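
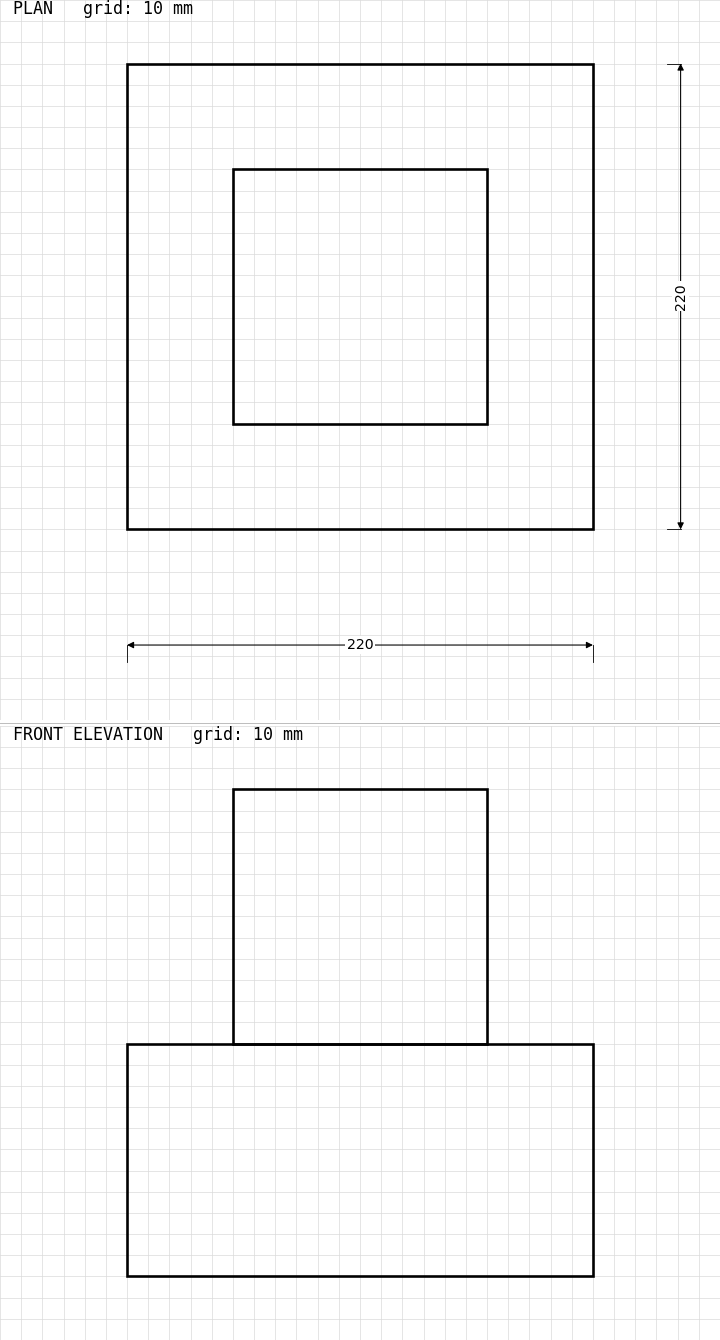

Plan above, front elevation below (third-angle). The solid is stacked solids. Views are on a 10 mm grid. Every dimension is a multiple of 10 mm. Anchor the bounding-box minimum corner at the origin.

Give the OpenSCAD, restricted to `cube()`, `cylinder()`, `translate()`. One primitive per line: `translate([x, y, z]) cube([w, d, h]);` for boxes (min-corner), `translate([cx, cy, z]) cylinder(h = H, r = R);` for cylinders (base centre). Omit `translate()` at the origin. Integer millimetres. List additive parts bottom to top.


cube([220, 220, 110]);
translate([50, 50, 110]) cube([120, 120, 120]);


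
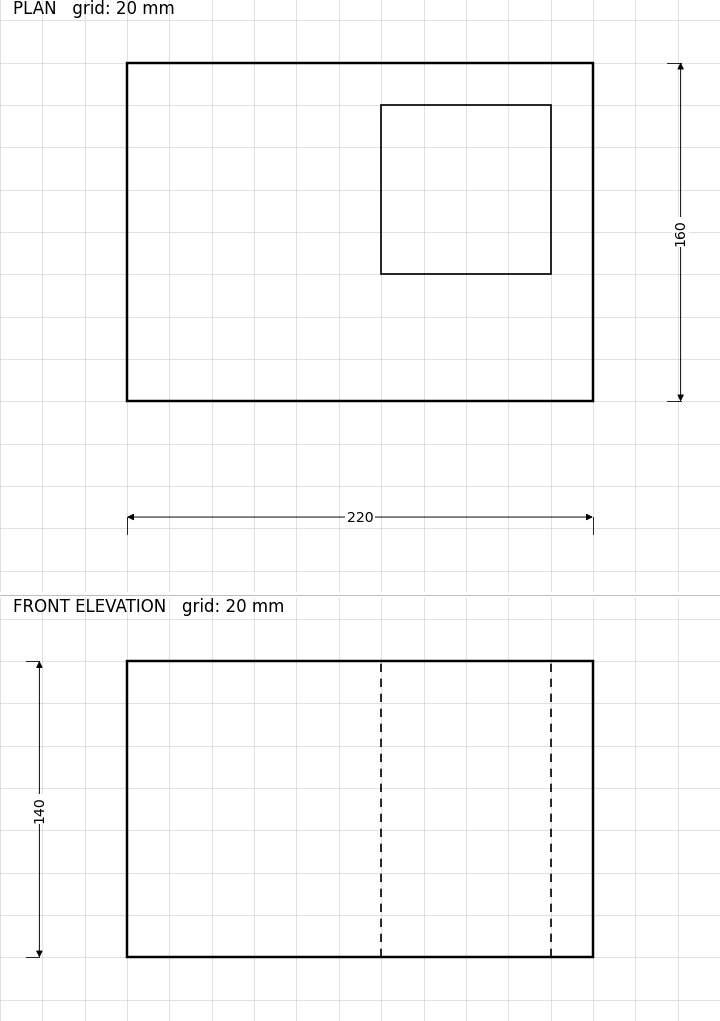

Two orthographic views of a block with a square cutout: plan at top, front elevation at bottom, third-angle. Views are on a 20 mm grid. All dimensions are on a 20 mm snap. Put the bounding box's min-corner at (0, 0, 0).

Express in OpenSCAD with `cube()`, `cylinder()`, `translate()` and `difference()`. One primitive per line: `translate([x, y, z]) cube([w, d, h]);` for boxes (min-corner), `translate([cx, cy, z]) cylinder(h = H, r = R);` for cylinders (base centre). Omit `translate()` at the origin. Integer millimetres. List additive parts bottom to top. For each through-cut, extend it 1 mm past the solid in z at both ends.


difference() {
  cube([220, 160, 140]);
  translate([120, 60, -1]) cube([80, 80, 142]);
}


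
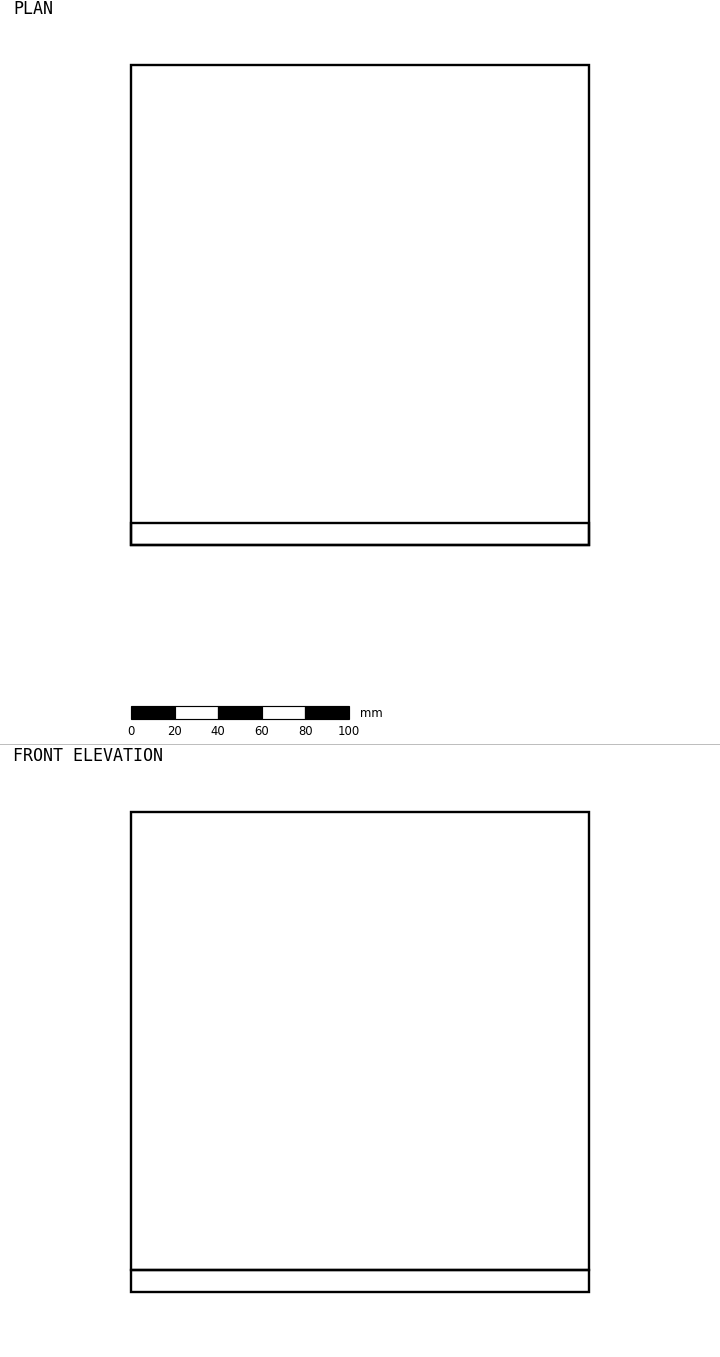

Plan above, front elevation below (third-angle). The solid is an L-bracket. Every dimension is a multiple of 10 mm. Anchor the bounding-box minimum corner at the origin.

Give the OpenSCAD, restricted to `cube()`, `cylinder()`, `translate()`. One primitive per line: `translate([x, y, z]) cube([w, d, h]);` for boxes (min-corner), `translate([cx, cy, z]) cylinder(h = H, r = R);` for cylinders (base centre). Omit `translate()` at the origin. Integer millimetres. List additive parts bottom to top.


cube([210, 220, 10]);
translate([0, 0, 10]) cube([210, 10, 210]);


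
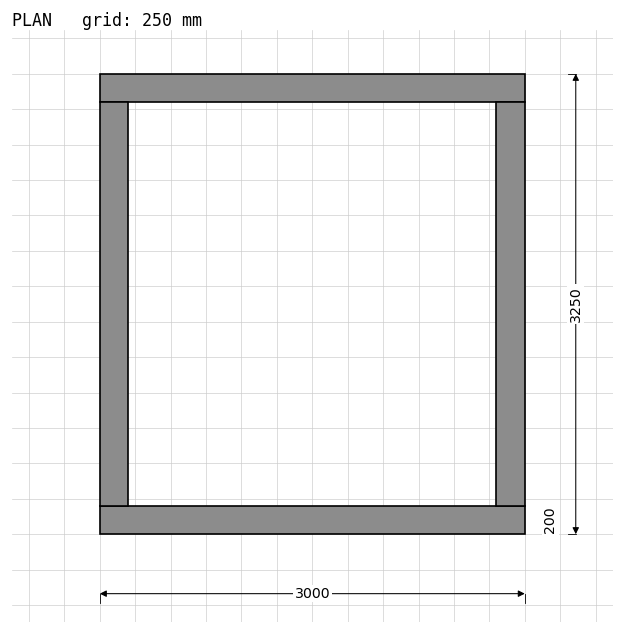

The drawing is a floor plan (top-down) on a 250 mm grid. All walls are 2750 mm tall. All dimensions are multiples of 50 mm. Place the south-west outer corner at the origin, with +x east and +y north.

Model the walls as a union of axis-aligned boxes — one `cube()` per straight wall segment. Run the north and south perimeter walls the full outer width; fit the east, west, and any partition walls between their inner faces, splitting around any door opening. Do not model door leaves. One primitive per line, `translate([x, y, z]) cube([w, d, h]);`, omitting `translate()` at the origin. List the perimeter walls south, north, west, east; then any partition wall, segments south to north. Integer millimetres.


cube([3000, 200, 2750]);
translate([0, 3050, 0]) cube([3000, 200, 2750]);
translate([0, 200, 0]) cube([200, 2850, 2750]);
translate([2800, 200, 0]) cube([200, 2850, 2750]);


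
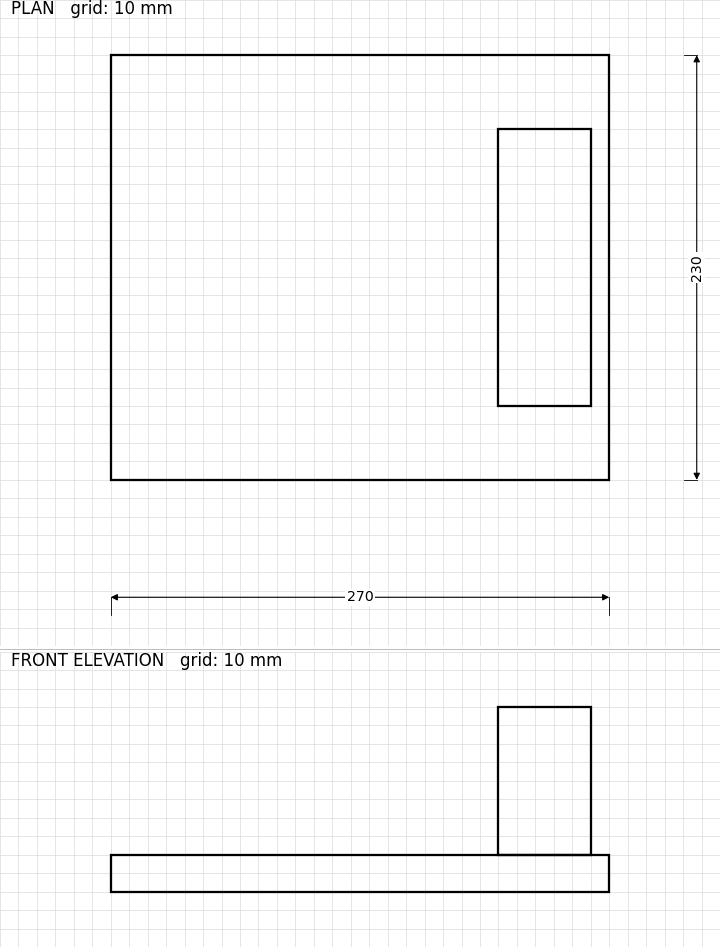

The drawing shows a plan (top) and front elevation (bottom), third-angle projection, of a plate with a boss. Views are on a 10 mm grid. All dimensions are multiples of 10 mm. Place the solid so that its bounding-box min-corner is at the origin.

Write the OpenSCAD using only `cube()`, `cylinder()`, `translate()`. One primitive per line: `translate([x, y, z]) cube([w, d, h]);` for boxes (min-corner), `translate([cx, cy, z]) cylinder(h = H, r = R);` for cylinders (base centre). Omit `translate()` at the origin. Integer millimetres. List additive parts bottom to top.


cube([270, 230, 20]);
translate([210, 40, 20]) cube([50, 150, 80]);


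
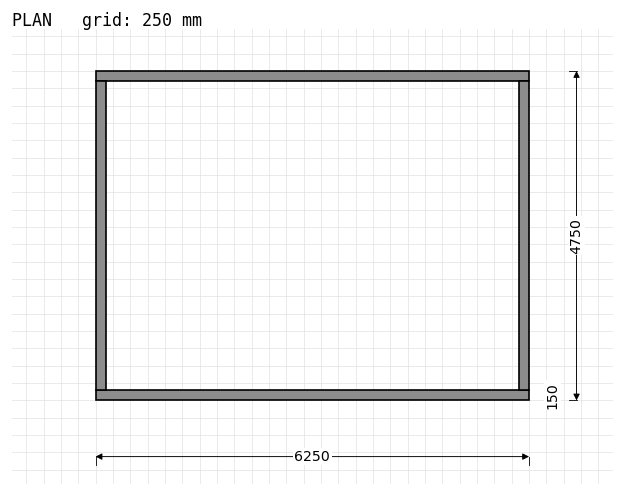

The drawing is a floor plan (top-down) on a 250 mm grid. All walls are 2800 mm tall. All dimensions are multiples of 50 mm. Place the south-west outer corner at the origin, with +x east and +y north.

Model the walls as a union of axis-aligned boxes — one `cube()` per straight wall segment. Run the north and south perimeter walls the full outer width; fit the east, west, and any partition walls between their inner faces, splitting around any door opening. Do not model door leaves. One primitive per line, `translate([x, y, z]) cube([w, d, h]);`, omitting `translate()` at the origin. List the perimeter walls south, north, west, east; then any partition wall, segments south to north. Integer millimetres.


cube([6250, 150, 2800]);
translate([0, 4600, 0]) cube([6250, 150, 2800]);
translate([0, 150, 0]) cube([150, 4450, 2800]);
translate([6100, 150, 0]) cube([150, 4450, 2800]);


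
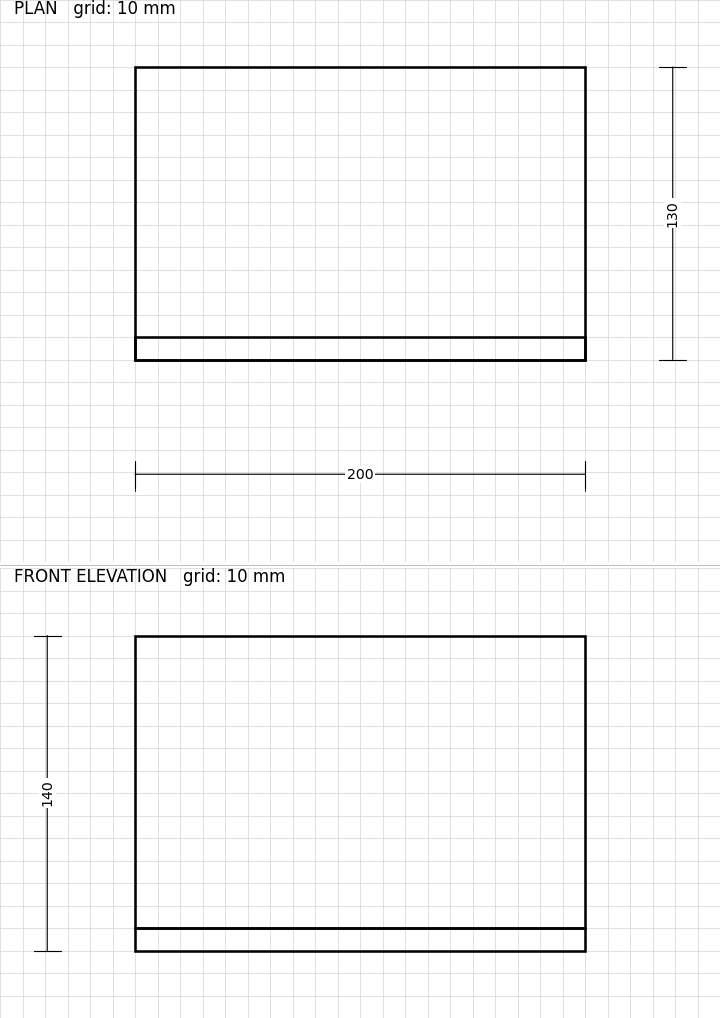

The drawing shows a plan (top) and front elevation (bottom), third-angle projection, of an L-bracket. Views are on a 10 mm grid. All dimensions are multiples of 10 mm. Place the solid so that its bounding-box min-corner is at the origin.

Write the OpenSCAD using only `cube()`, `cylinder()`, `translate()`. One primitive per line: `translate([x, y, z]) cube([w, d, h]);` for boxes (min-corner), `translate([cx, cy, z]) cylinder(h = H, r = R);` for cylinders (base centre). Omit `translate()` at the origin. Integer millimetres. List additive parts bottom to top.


cube([200, 130, 10]);
translate([0, 0, 10]) cube([200, 10, 130]);


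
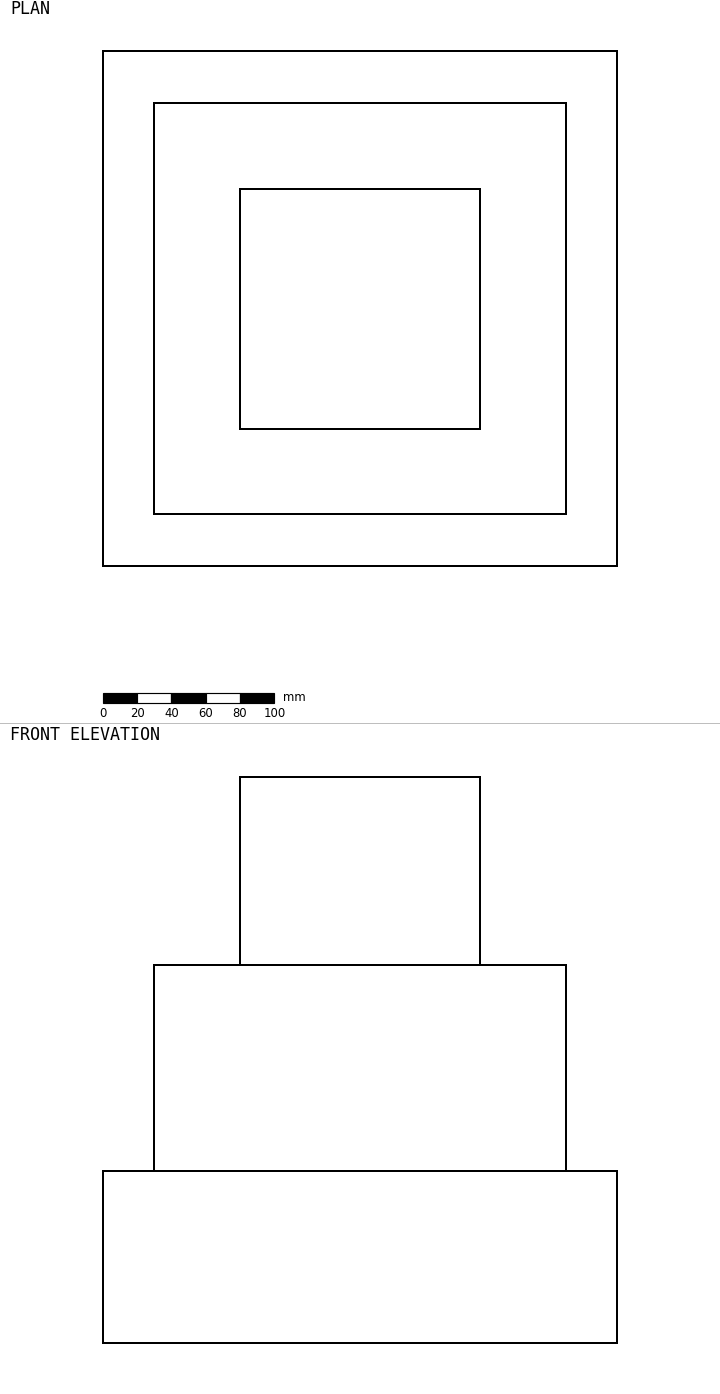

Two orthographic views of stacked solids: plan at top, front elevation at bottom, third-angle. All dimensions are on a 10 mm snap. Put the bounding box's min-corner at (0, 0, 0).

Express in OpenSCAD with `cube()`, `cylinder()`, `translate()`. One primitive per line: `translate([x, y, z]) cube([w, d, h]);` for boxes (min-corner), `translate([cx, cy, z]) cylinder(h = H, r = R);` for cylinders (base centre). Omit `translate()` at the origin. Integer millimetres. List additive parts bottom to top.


cube([300, 300, 100]);
translate([30, 30, 100]) cube([240, 240, 120]);
translate([80, 80, 220]) cube([140, 140, 110]);


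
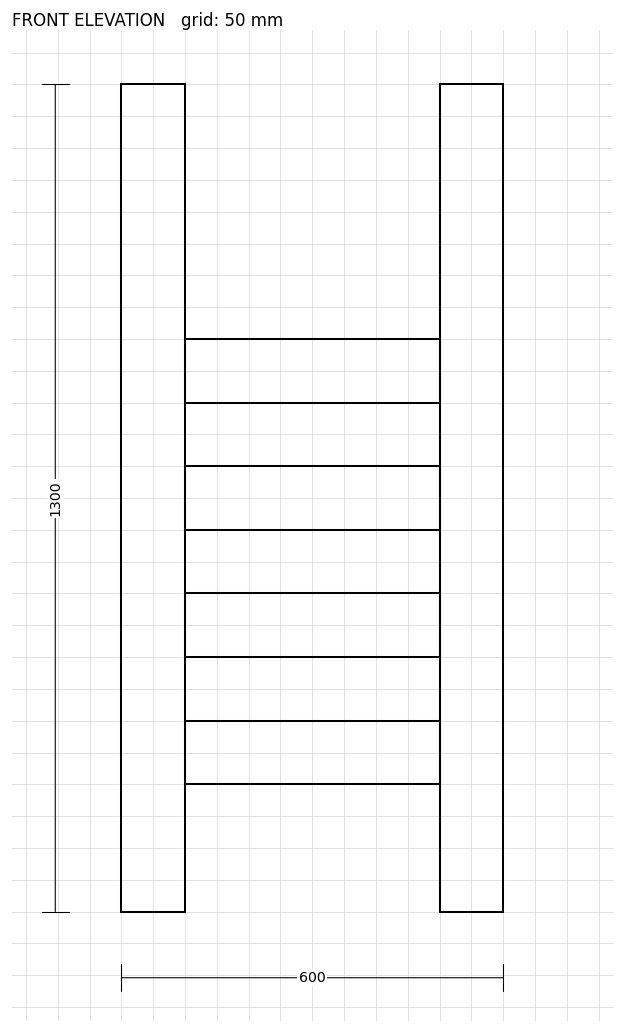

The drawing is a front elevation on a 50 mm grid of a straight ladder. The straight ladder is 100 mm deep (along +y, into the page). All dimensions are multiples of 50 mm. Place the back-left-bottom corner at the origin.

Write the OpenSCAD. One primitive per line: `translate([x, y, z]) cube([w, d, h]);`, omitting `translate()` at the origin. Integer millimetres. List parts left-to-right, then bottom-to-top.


cube([100, 100, 1300]);
translate([100, 0, 200]) cube([400, 100, 100]);
translate([100, 0, 400]) cube([400, 100, 100]);
translate([100, 0, 600]) cube([400, 100, 100]);
translate([100, 0, 800]) cube([400, 100, 100]);
translate([500, 0, 0]) cube([100, 100, 1300]);


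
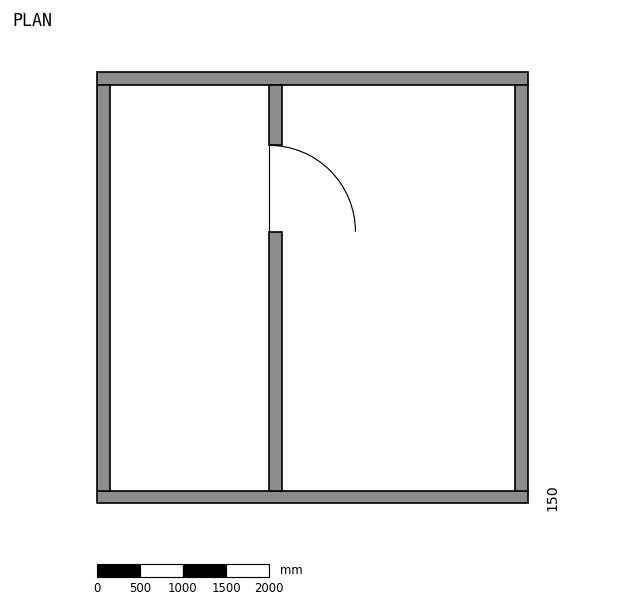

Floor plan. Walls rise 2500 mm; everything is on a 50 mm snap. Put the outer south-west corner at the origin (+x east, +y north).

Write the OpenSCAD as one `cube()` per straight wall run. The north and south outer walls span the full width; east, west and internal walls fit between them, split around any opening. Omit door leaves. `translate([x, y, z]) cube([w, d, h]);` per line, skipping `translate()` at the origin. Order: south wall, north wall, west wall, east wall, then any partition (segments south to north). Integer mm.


cube([5000, 150, 2500]);
translate([0, 4850, 0]) cube([5000, 150, 2500]);
translate([0, 150, 0]) cube([150, 4700, 2500]);
translate([4850, 150, 0]) cube([150, 4700, 2500]);
translate([2000, 150, 0]) cube([150, 3000, 2500]);
translate([2000, 4150, 0]) cube([150, 700, 2500]);


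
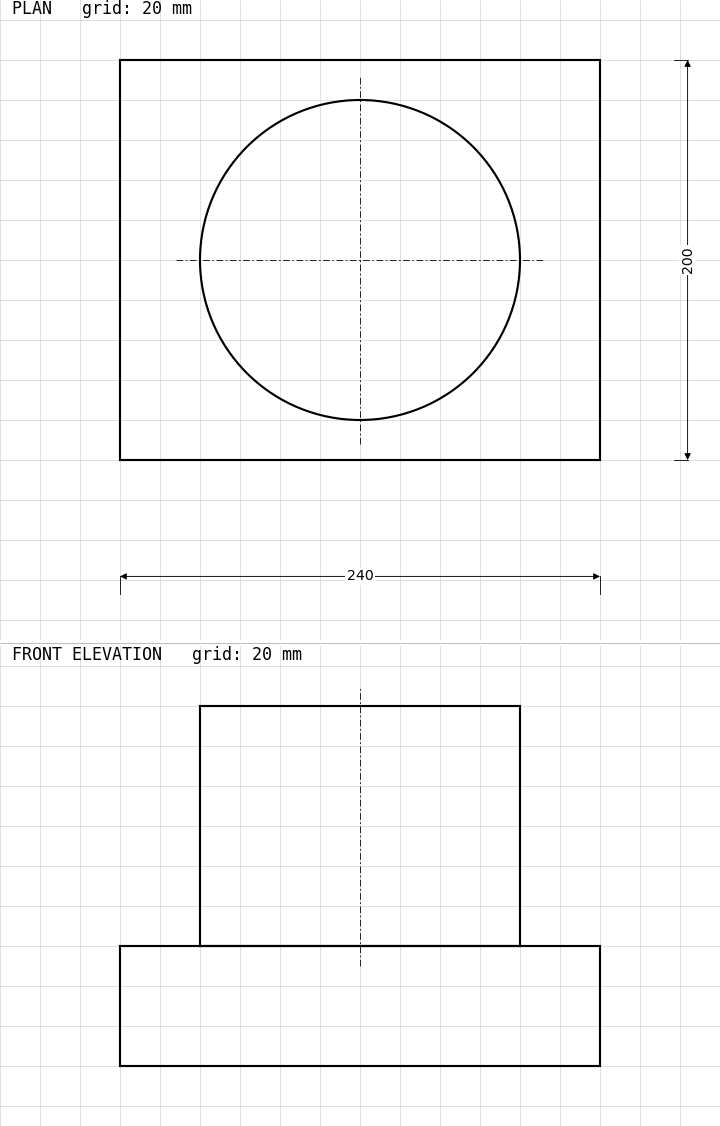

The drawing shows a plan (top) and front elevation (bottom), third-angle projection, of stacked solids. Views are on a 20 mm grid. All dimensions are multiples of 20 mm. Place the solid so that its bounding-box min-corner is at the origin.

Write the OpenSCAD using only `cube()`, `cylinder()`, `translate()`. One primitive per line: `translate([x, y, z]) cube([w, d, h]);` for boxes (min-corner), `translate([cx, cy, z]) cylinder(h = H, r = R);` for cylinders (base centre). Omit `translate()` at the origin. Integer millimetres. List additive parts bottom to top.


cube([240, 200, 60]);
translate([120, 100, 60]) cylinder(h = 120, r = 80);


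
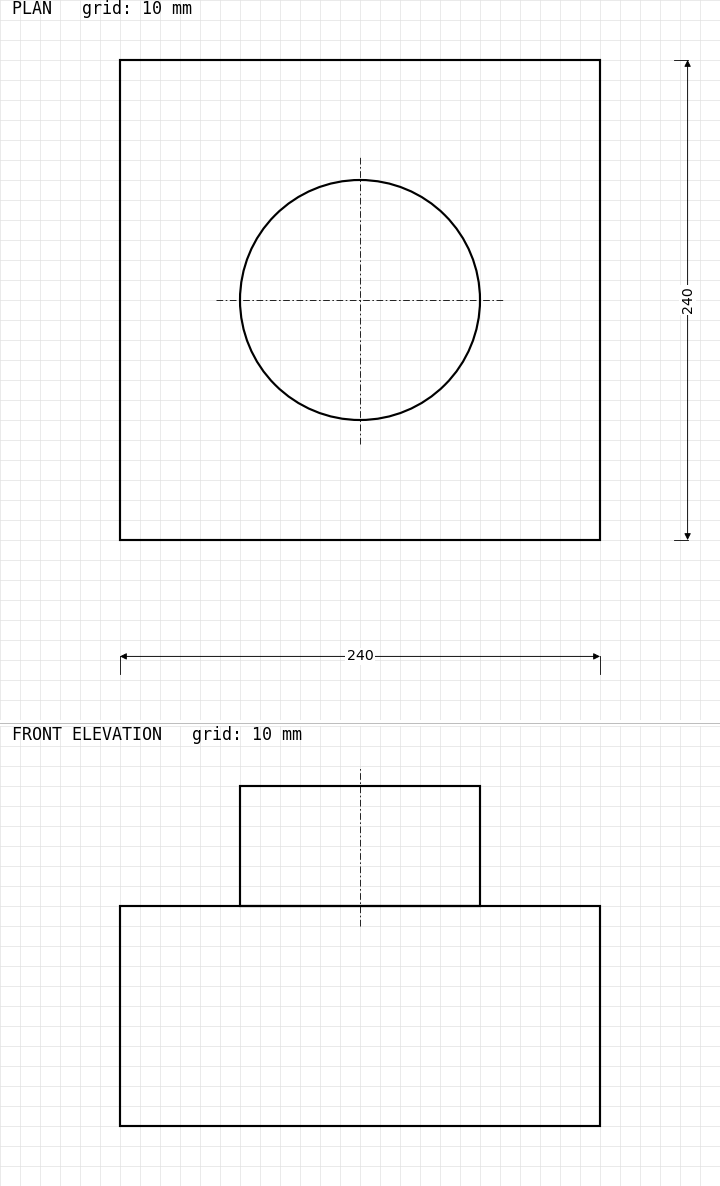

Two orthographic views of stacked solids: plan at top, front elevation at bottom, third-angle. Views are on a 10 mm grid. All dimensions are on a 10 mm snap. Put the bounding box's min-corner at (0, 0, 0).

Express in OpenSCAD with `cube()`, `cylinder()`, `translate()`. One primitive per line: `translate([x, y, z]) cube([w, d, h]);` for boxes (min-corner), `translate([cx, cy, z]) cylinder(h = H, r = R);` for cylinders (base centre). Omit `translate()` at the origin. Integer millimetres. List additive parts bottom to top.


cube([240, 240, 110]);
translate([120, 120, 110]) cylinder(h = 60, r = 60);


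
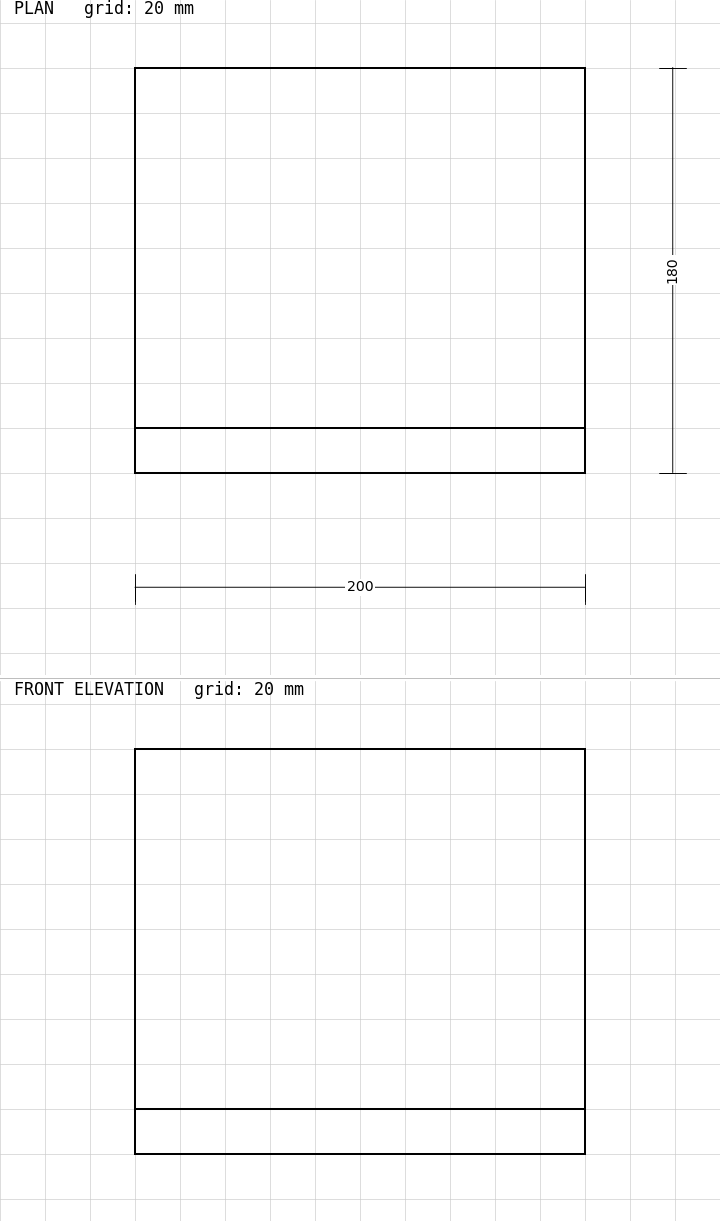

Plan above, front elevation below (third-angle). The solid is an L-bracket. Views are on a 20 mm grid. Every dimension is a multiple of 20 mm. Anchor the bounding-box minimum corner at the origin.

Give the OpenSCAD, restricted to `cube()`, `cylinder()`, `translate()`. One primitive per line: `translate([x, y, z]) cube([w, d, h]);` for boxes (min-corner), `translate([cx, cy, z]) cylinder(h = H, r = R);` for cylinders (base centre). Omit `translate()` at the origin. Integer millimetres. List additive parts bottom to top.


cube([200, 180, 20]);
translate([0, 0, 20]) cube([200, 20, 160]);


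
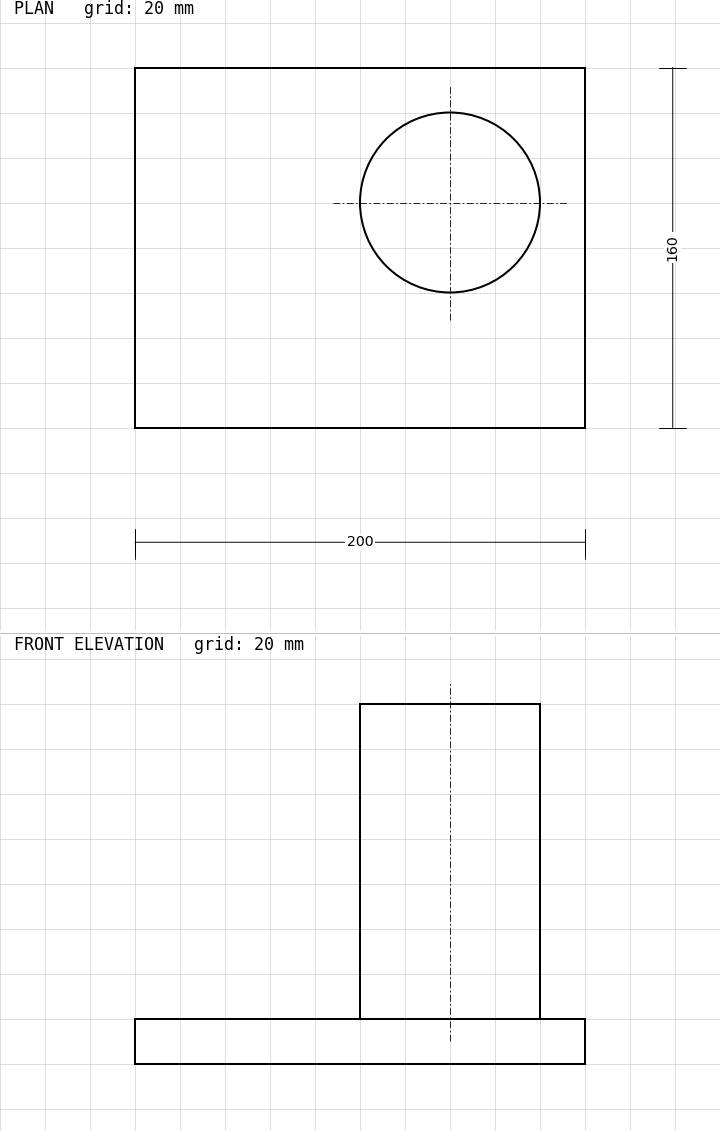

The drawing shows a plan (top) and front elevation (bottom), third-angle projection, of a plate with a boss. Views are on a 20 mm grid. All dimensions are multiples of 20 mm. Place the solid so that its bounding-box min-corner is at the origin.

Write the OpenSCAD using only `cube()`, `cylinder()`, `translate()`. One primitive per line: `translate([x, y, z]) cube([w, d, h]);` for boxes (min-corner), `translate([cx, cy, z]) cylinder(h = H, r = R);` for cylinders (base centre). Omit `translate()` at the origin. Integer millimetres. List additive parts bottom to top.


cube([200, 160, 20]);
translate([140, 100, 20]) cylinder(h = 140, r = 40);


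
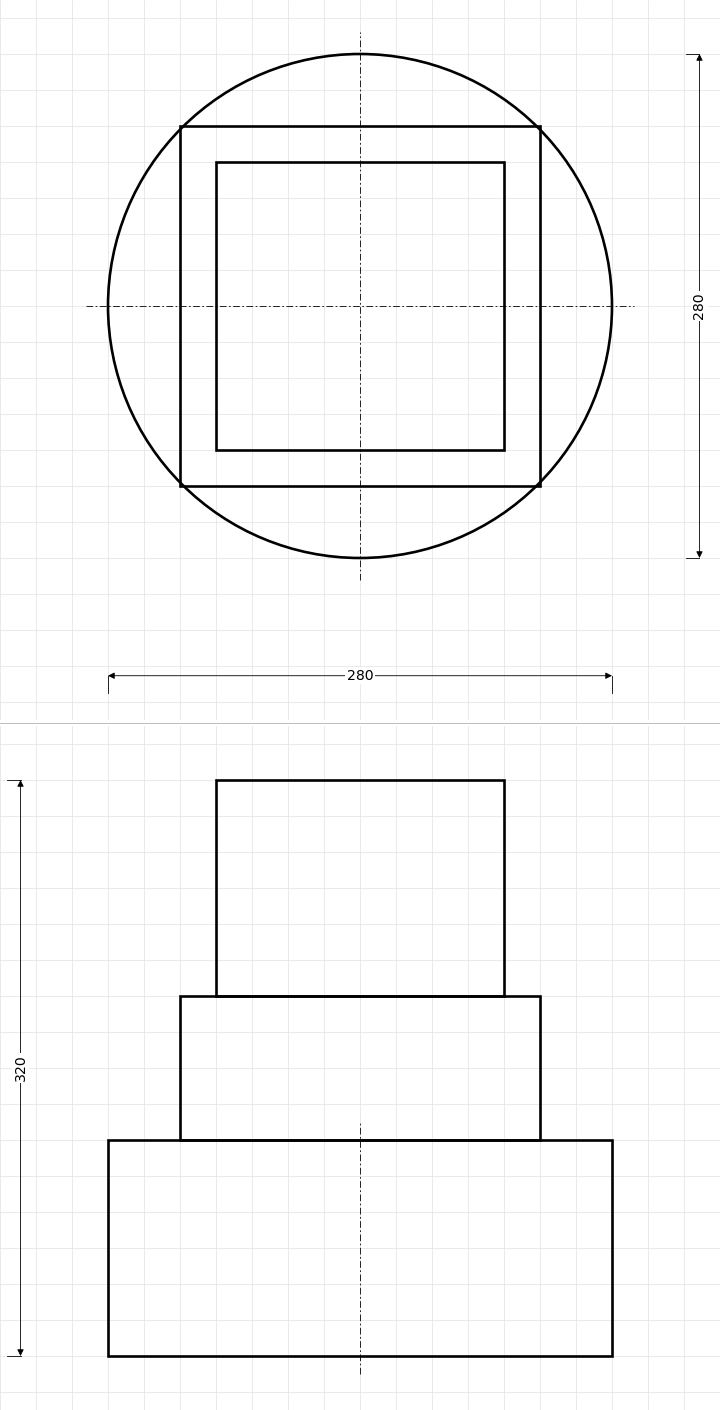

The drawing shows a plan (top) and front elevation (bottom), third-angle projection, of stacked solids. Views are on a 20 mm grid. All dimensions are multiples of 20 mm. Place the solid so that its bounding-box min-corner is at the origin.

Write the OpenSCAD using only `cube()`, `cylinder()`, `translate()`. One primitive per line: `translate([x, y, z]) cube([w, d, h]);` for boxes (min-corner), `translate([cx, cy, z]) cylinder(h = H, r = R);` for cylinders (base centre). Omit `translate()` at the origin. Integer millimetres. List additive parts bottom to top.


translate([140, 140, 0]) cylinder(h = 120, r = 140);
translate([40, 40, 120]) cube([200, 200, 80]);
translate([60, 60, 200]) cube([160, 160, 120]);


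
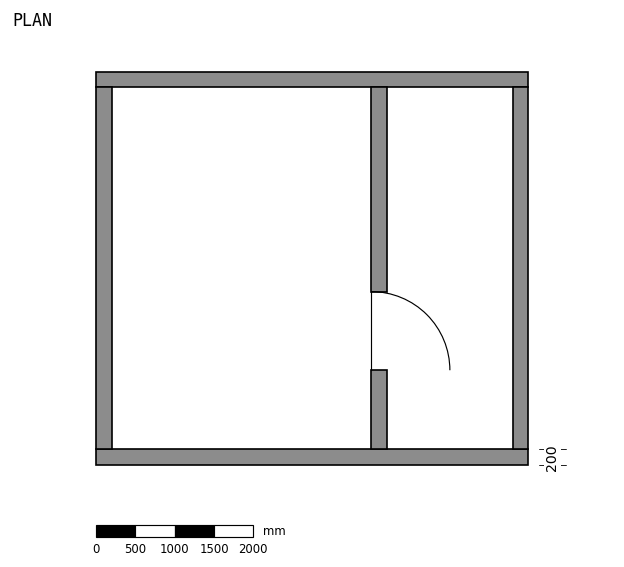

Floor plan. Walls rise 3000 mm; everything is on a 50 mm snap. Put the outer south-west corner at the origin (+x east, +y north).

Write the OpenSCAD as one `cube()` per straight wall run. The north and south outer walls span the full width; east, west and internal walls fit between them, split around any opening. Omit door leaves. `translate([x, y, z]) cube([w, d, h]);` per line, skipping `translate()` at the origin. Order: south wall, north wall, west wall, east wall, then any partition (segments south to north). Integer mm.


cube([5500, 200, 3000]);
translate([0, 4800, 0]) cube([5500, 200, 3000]);
translate([0, 200, 0]) cube([200, 4600, 3000]);
translate([5300, 200, 0]) cube([200, 4600, 3000]);
translate([3500, 200, 0]) cube([200, 1000, 3000]);
translate([3500, 2200, 0]) cube([200, 2600, 3000]);


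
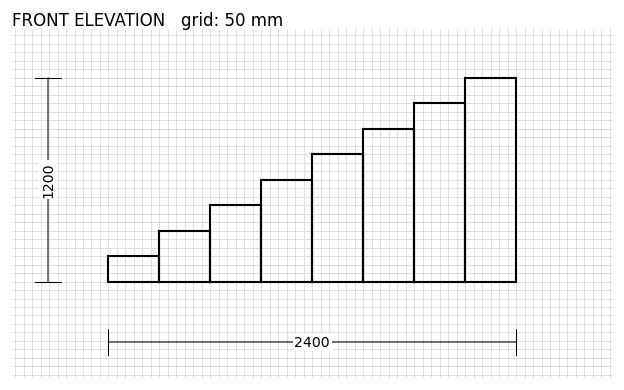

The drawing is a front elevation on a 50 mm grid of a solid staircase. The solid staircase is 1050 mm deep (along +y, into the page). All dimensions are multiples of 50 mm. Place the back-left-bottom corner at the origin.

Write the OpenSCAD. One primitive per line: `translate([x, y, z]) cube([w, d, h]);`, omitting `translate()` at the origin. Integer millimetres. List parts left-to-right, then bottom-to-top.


cube([300, 1050, 150]);
translate([300, 0, 0]) cube([300, 1050, 300]);
translate([600, 0, 0]) cube([300, 1050, 450]);
translate([900, 0, 0]) cube([300, 1050, 600]);
translate([1200, 0, 0]) cube([300, 1050, 750]);
translate([1500, 0, 0]) cube([300, 1050, 900]);
translate([1800, 0, 0]) cube([300, 1050, 1050]);
translate([2100, 0, 0]) cube([300, 1050, 1200]);


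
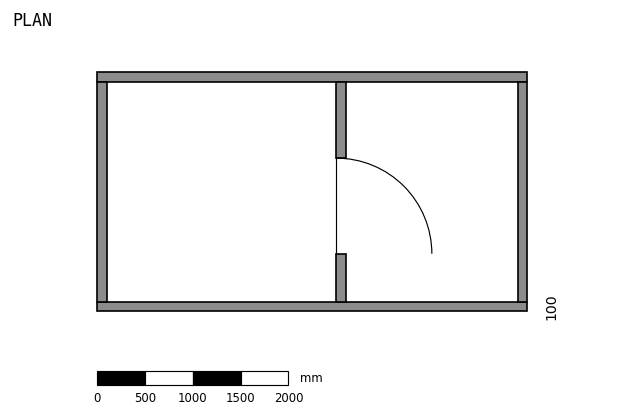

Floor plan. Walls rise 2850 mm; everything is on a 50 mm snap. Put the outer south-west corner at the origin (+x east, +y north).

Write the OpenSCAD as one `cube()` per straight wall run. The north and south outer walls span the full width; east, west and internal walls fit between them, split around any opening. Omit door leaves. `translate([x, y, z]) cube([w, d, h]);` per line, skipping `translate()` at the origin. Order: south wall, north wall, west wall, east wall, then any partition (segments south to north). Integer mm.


cube([4500, 100, 2850]);
translate([0, 2400, 0]) cube([4500, 100, 2850]);
translate([0, 100, 0]) cube([100, 2300, 2850]);
translate([4400, 100, 0]) cube([100, 2300, 2850]);
translate([2500, 100, 0]) cube([100, 500, 2850]);
translate([2500, 1600, 0]) cube([100, 800, 2850]);


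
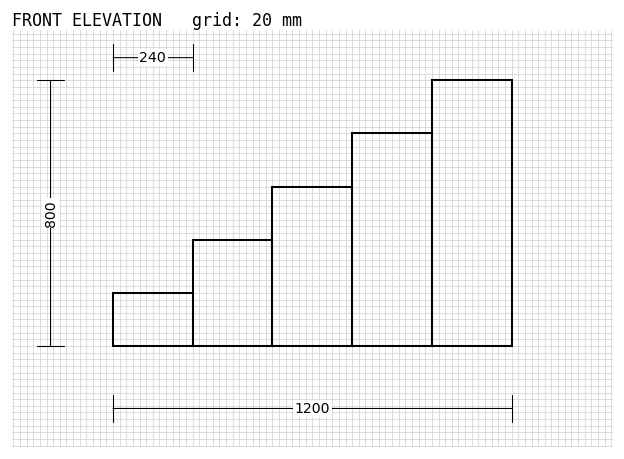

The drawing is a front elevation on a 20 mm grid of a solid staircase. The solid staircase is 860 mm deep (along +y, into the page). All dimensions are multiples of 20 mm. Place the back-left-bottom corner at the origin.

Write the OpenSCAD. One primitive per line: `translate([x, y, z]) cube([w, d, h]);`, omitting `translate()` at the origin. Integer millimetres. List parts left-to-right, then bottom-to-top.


cube([240, 860, 160]);
translate([240, 0, 0]) cube([240, 860, 320]);
translate([480, 0, 0]) cube([240, 860, 480]);
translate([720, 0, 0]) cube([240, 860, 640]);
translate([960, 0, 0]) cube([240, 860, 800]);


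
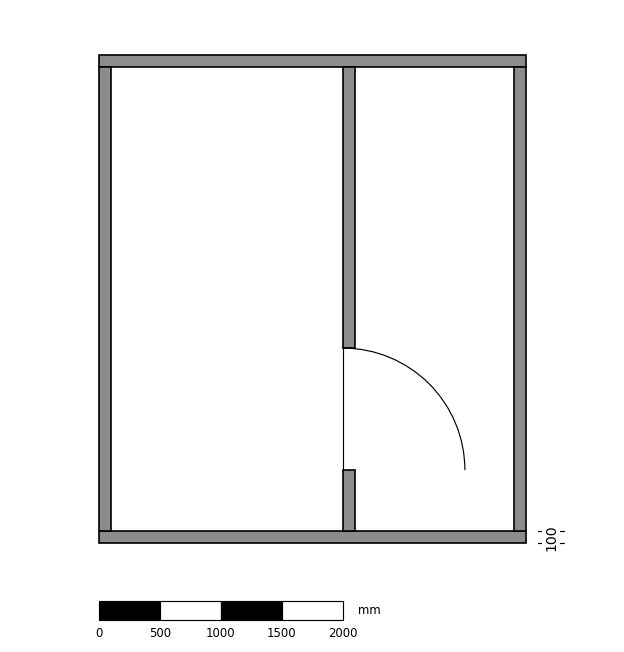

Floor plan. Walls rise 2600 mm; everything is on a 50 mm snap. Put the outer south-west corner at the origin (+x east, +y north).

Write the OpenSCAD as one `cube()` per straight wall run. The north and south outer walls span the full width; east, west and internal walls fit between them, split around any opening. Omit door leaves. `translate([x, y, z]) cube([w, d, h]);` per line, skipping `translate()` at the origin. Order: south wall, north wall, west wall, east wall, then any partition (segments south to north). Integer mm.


cube([3500, 100, 2600]);
translate([0, 3900, 0]) cube([3500, 100, 2600]);
translate([0, 100, 0]) cube([100, 3800, 2600]);
translate([3400, 100, 0]) cube([100, 3800, 2600]);
translate([2000, 100, 0]) cube([100, 500, 2600]);
translate([2000, 1600, 0]) cube([100, 2300, 2600]);


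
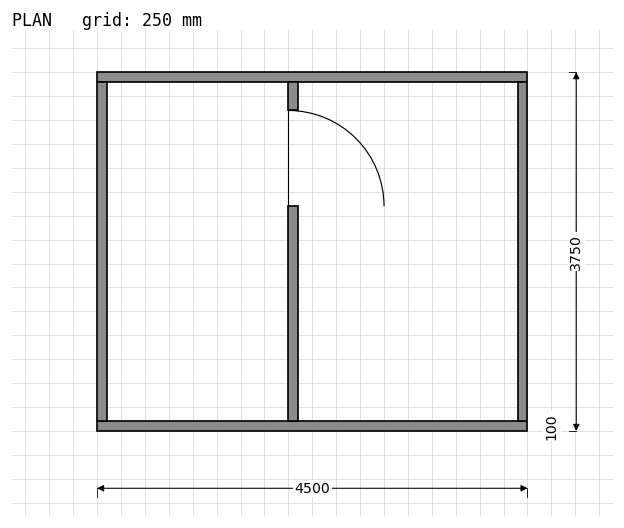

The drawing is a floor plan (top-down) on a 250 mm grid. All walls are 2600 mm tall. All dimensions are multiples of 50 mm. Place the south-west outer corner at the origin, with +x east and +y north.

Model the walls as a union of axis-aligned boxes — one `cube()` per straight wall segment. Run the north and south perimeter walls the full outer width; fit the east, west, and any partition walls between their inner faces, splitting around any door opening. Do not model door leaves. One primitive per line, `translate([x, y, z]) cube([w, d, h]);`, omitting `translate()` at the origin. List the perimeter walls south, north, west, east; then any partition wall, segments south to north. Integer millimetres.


cube([4500, 100, 2600]);
translate([0, 3650, 0]) cube([4500, 100, 2600]);
translate([0, 100, 0]) cube([100, 3550, 2600]);
translate([4400, 100, 0]) cube([100, 3550, 2600]);
translate([2000, 100, 0]) cube([100, 2250, 2600]);
translate([2000, 3350, 0]) cube([100, 300, 2600]);


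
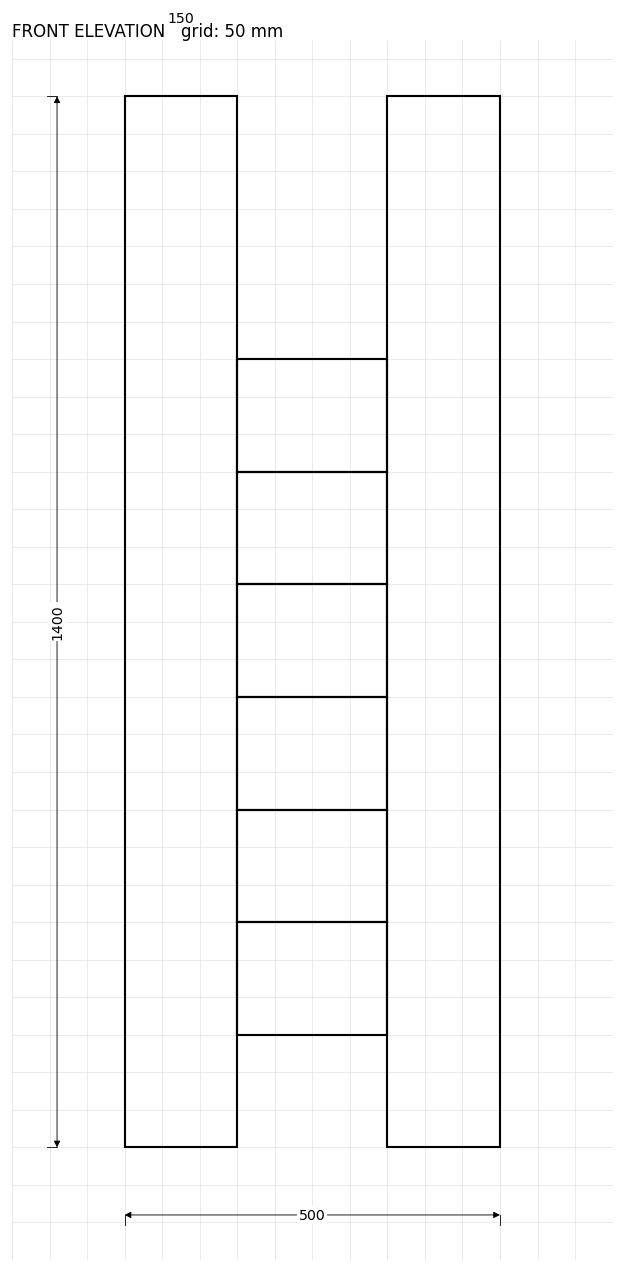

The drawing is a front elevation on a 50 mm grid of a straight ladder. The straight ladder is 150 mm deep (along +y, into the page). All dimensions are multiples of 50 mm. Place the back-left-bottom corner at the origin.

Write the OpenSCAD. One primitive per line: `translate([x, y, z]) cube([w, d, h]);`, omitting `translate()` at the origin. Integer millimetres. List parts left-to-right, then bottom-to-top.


cube([150, 150, 1400]);
translate([150, 0, 150]) cube([200, 150, 150]);
translate([150, 0, 300]) cube([200, 150, 150]);
translate([150, 0, 450]) cube([200, 150, 150]);
translate([150, 0, 600]) cube([200, 150, 150]);
translate([150, 0, 750]) cube([200, 150, 150]);
translate([150, 0, 900]) cube([200, 150, 150]);
translate([350, 0, 0]) cube([150, 150, 1400]);


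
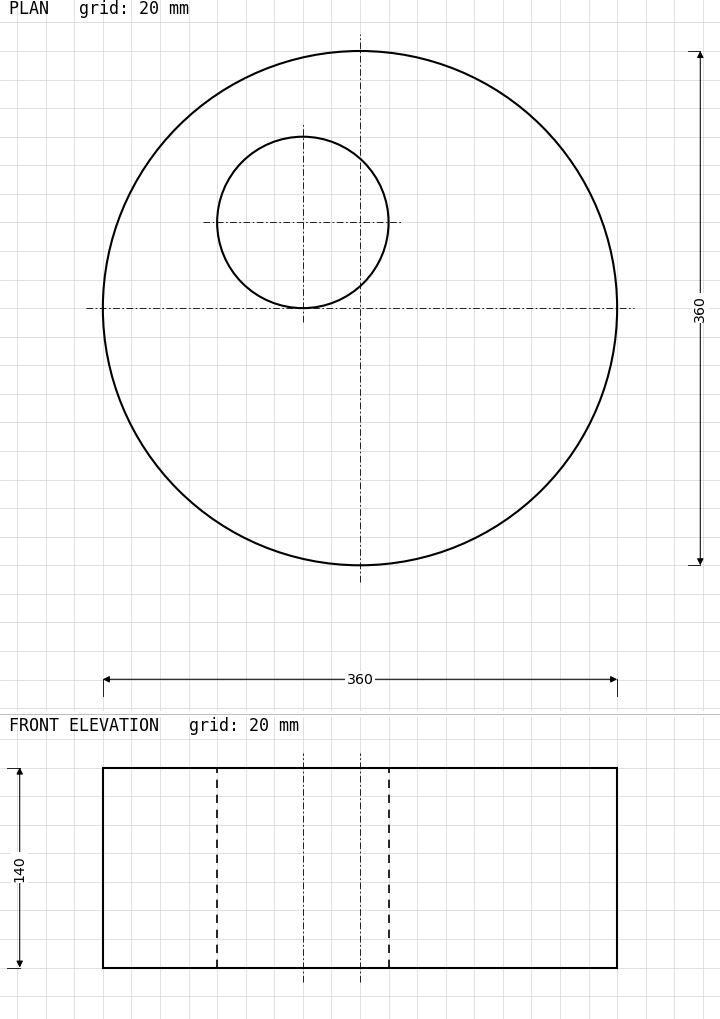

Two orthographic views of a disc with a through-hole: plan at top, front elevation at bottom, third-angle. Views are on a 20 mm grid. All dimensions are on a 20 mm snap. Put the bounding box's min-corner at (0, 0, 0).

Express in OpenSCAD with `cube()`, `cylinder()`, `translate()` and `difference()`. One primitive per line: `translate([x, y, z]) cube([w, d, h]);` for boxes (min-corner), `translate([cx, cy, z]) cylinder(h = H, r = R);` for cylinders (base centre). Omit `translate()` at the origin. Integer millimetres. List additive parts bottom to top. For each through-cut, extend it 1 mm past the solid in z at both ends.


difference() {
  translate([180, 180, 0]) cylinder(h = 140, r = 180);
  translate([140, 240, -1]) cylinder(h = 142, r = 60);
}


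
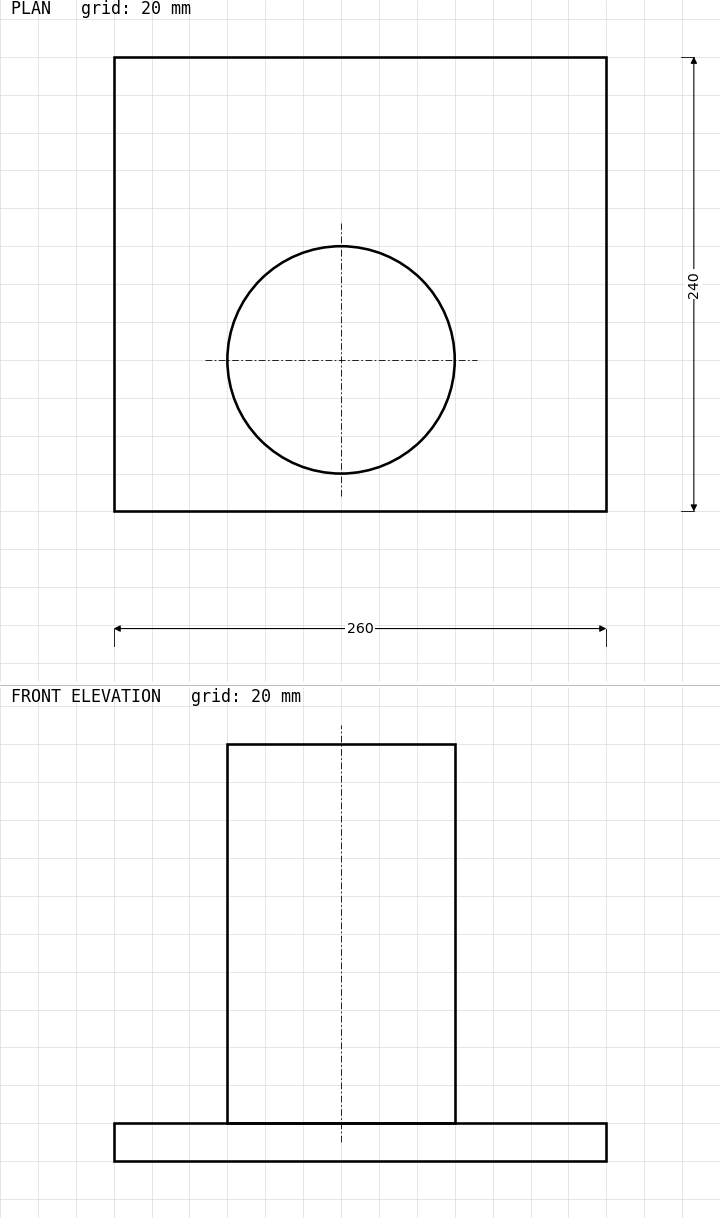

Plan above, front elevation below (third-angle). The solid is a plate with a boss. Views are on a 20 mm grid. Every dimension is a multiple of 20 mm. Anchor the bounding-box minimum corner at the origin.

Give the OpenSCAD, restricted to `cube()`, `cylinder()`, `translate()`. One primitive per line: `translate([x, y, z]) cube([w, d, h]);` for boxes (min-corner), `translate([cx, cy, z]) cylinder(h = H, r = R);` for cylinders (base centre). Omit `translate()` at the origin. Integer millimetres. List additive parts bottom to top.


cube([260, 240, 20]);
translate([120, 80, 20]) cylinder(h = 200, r = 60);


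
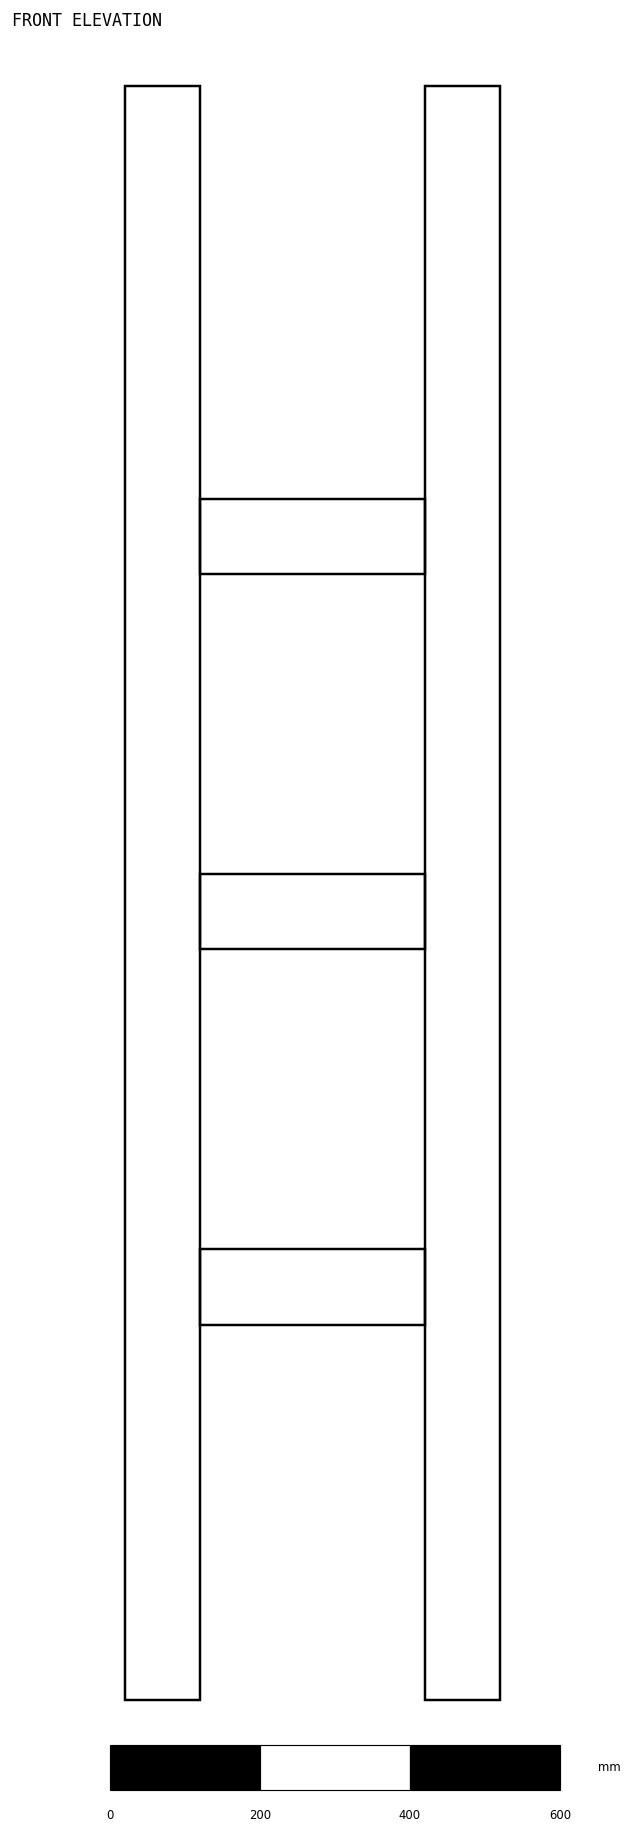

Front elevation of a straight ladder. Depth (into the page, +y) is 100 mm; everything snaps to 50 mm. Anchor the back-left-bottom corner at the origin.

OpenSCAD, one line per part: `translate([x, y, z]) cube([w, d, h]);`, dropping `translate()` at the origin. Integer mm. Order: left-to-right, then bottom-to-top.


cube([100, 100, 2150]);
translate([100, 0, 500]) cube([300, 100, 100]);
translate([100, 0, 1000]) cube([300, 100, 100]);
translate([100, 0, 1500]) cube([300, 100, 100]);
translate([400, 0, 0]) cube([100, 100, 2150]);


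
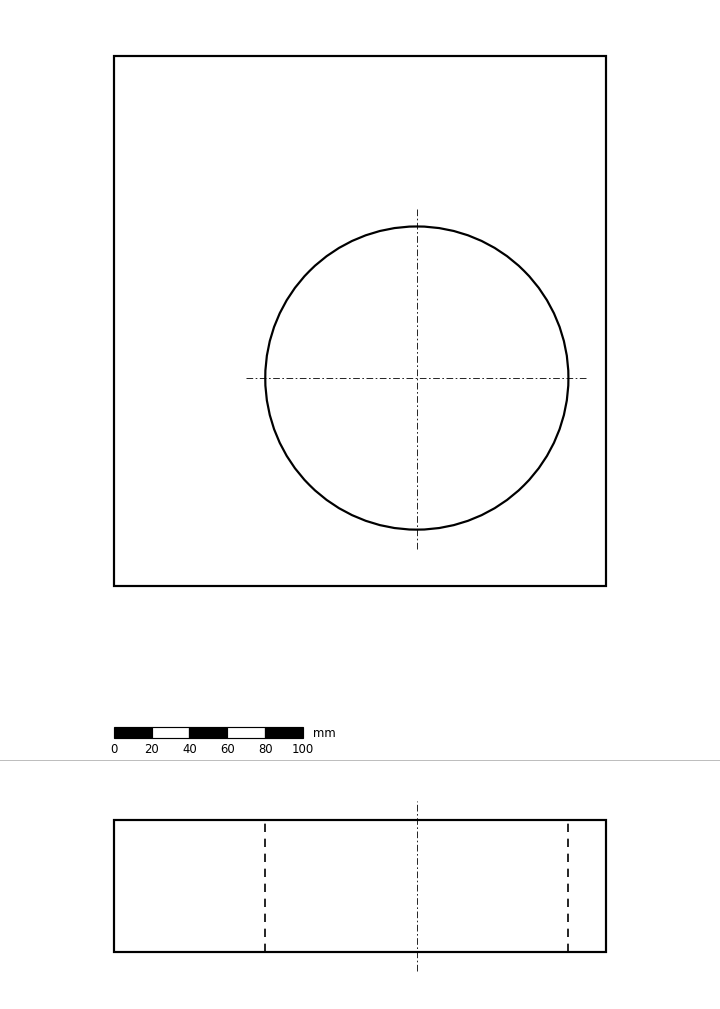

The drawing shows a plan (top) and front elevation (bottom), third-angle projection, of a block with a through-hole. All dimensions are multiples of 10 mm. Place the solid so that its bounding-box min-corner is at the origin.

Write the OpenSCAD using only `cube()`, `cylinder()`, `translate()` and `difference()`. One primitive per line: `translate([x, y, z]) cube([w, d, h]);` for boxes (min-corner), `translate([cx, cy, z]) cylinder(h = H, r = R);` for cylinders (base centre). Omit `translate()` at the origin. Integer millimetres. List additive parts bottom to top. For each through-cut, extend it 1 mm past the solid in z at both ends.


difference() {
  cube([260, 280, 70]);
  translate([160, 110, -1]) cylinder(h = 72, r = 80);
}


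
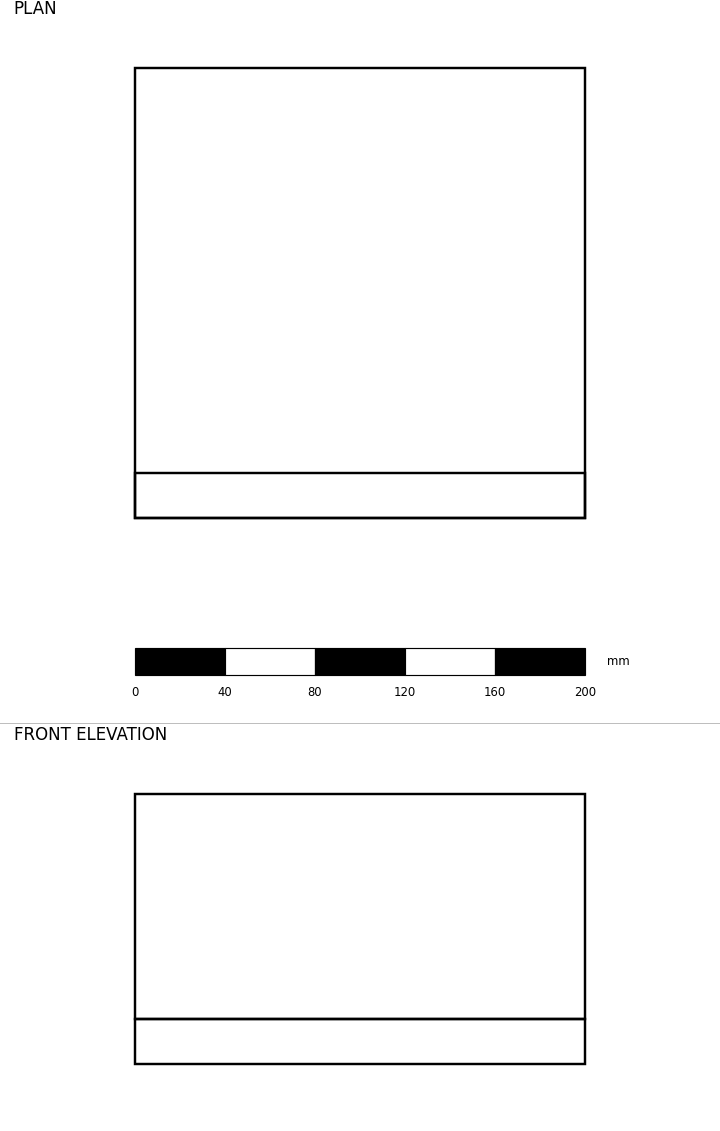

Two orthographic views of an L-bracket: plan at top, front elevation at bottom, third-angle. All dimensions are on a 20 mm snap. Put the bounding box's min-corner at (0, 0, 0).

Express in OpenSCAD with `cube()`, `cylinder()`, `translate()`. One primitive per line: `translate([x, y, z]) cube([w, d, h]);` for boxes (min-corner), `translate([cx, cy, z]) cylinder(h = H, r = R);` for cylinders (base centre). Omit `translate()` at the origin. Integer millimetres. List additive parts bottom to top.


cube([200, 200, 20]);
translate([0, 0, 20]) cube([200, 20, 100]);


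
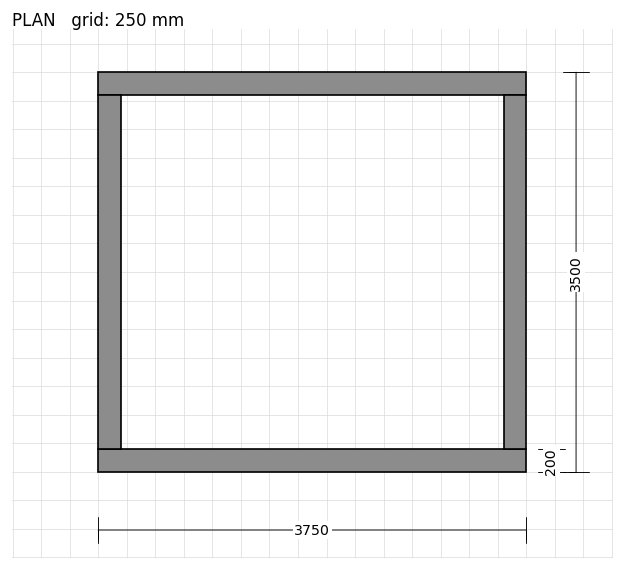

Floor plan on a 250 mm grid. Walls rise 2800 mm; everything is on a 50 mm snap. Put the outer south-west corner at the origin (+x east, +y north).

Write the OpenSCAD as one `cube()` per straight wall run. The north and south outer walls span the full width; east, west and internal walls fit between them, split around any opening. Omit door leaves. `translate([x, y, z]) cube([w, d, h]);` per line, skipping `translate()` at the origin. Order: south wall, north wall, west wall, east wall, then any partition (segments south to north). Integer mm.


cube([3750, 200, 2800]);
translate([0, 3300, 0]) cube([3750, 200, 2800]);
translate([0, 200, 0]) cube([200, 3100, 2800]);
translate([3550, 200, 0]) cube([200, 3100, 2800]);


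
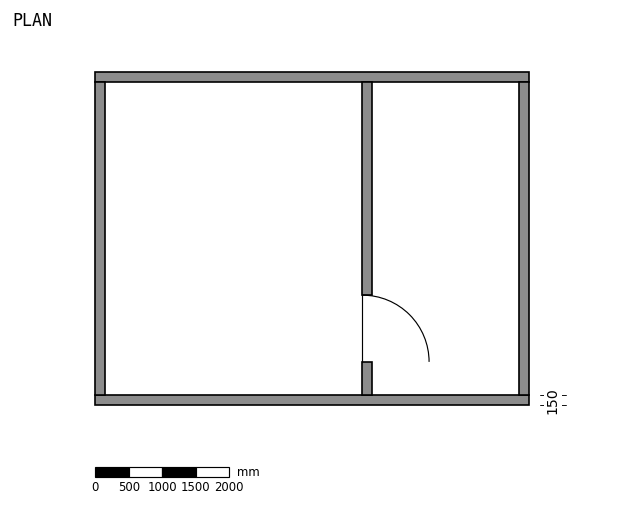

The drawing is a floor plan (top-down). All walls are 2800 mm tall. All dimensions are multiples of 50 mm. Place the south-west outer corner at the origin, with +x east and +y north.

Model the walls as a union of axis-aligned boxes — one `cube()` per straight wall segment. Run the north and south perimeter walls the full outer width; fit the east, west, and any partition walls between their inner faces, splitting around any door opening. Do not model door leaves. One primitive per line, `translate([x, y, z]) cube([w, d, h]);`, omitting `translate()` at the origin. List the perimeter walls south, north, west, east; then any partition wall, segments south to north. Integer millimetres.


cube([6500, 150, 2800]);
translate([0, 4850, 0]) cube([6500, 150, 2800]);
translate([0, 150, 0]) cube([150, 4700, 2800]);
translate([6350, 150, 0]) cube([150, 4700, 2800]);
translate([4000, 150, 0]) cube([150, 500, 2800]);
translate([4000, 1650, 0]) cube([150, 3200, 2800]);


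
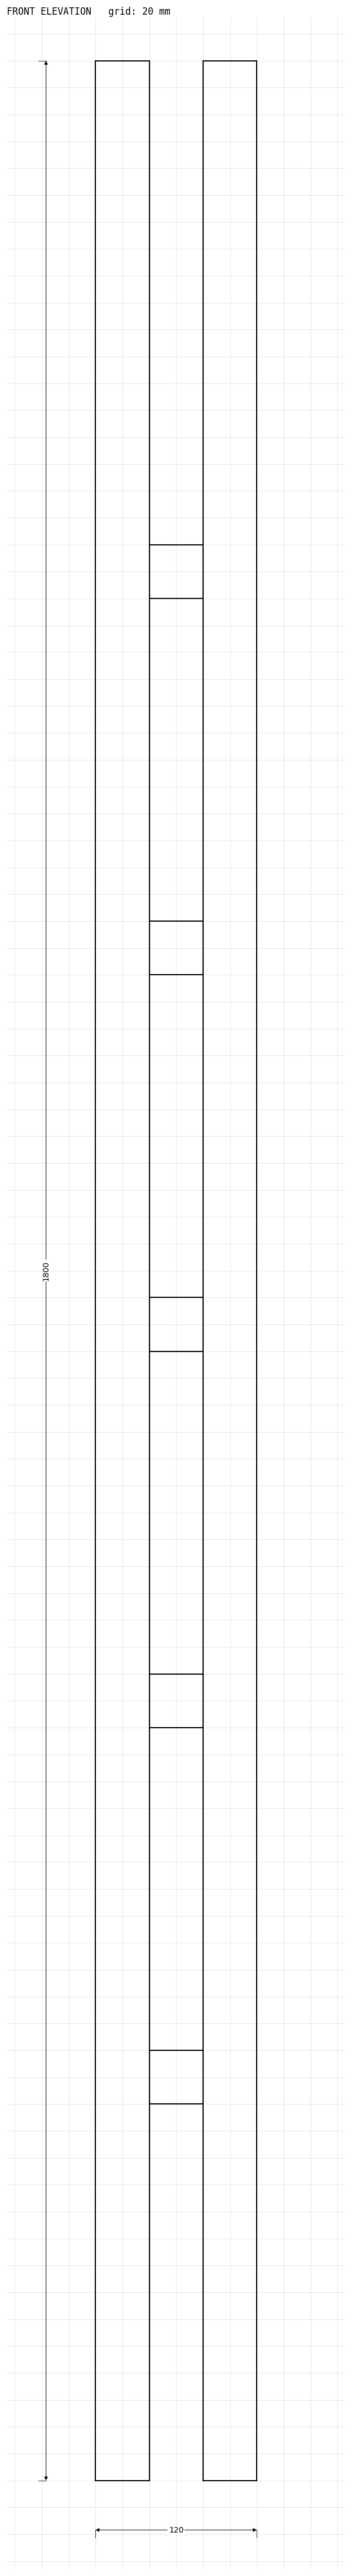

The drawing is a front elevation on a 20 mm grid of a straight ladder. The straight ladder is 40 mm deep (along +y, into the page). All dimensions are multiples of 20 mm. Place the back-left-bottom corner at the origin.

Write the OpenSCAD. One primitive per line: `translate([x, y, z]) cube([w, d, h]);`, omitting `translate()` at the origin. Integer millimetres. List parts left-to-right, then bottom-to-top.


cube([40, 40, 1800]);
translate([40, 0, 280]) cube([40, 40, 40]);
translate([40, 0, 560]) cube([40, 40, 40]);
translate([40, 0, 840]) cube([40, 40, 40]);
translate([40, 0, 1120]) cube([40, 40, 40]);
translate([40, 0, 1400]) cube([40, 40, 40]);
translate([80, 0, 0]) cube([40, 40, 1800]);


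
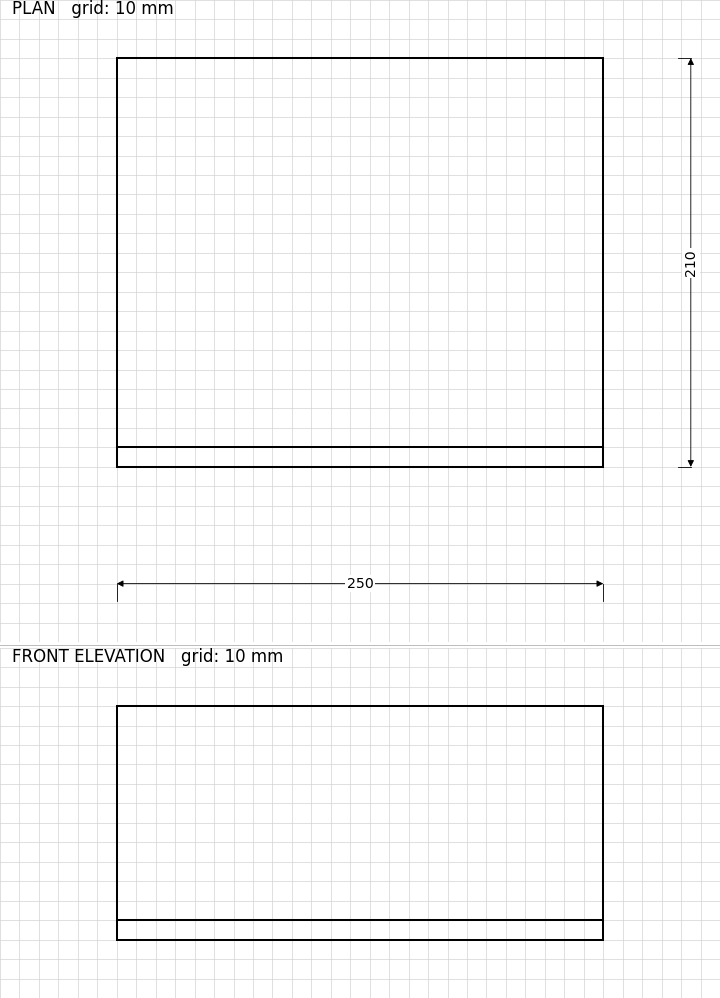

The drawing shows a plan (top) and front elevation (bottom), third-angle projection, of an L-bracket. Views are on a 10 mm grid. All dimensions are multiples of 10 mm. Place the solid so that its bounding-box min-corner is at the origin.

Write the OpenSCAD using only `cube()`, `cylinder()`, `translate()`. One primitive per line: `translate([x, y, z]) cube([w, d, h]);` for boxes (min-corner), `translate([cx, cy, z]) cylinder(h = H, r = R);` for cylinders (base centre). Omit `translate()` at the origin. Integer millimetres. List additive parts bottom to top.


cube([250, 210, 10]);
translate([0, 0, 10]) cube([250, 10, 110]);


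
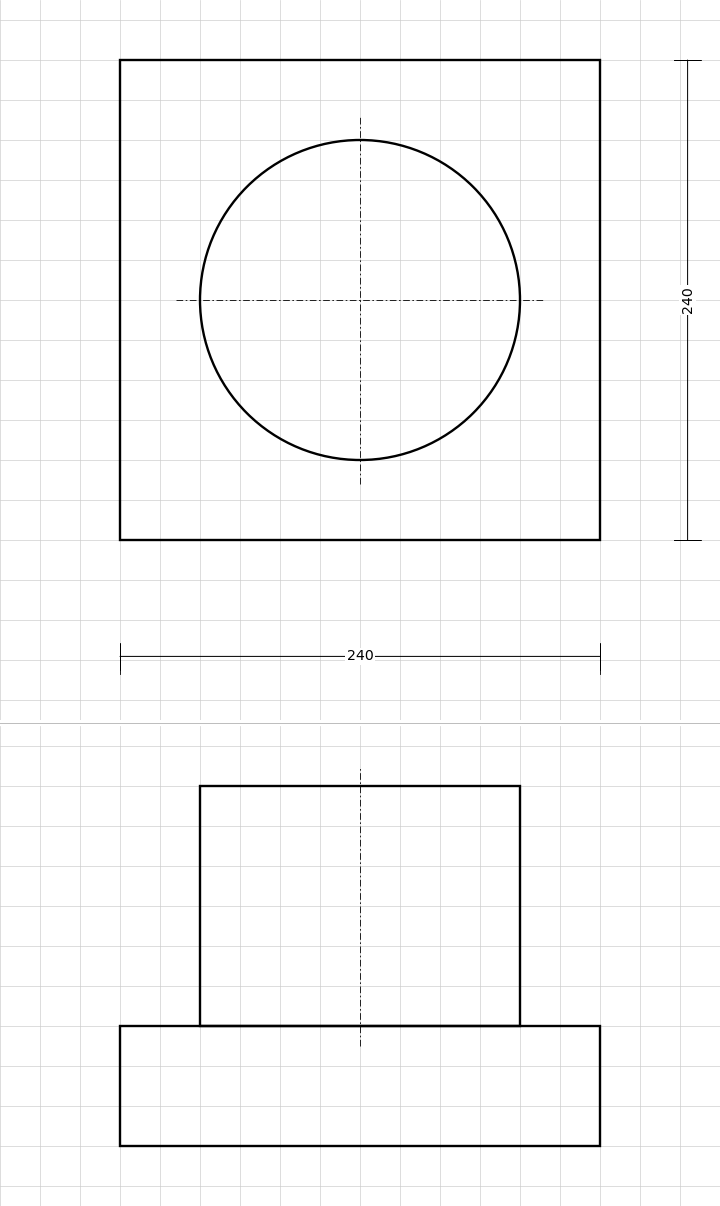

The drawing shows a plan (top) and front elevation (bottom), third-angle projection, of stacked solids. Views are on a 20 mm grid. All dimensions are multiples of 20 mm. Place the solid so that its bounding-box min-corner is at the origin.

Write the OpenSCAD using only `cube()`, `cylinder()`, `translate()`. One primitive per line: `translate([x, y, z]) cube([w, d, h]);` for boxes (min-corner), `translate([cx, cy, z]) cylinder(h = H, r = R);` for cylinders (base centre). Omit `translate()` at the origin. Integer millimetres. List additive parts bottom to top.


cube([240, 240, 60]);
translate([120, 120, 60]) cylinder(h = 120, r = 80);


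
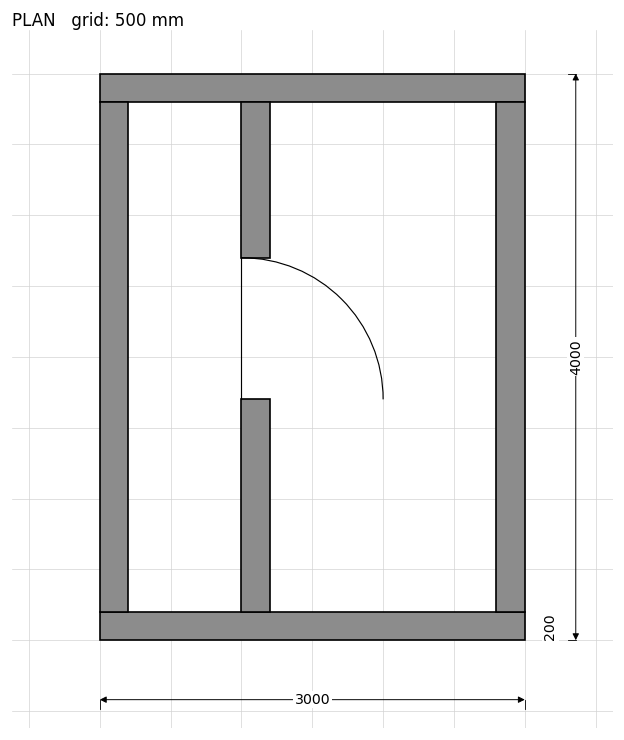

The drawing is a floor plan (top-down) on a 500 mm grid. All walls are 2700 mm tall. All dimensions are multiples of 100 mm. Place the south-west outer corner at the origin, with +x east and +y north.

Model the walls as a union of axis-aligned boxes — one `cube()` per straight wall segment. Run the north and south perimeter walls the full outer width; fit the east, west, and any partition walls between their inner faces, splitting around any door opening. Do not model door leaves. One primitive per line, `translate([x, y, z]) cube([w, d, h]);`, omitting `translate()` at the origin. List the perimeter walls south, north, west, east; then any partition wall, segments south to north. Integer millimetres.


cube([3000, 200, 2700]);
translate([0, 3800, 0]) cube([3000, 200, 2700]);
translate([0, 200, 0]) cube([200, 3600, 2700]);
translate([2800, 200, 0]) cube([200, 3600, 2700]);
translate([1000, 200, 0]) cube([200, 1500, 2700]);
translate([1000, 2700, 0]) cube([200, 1100, 2700]);


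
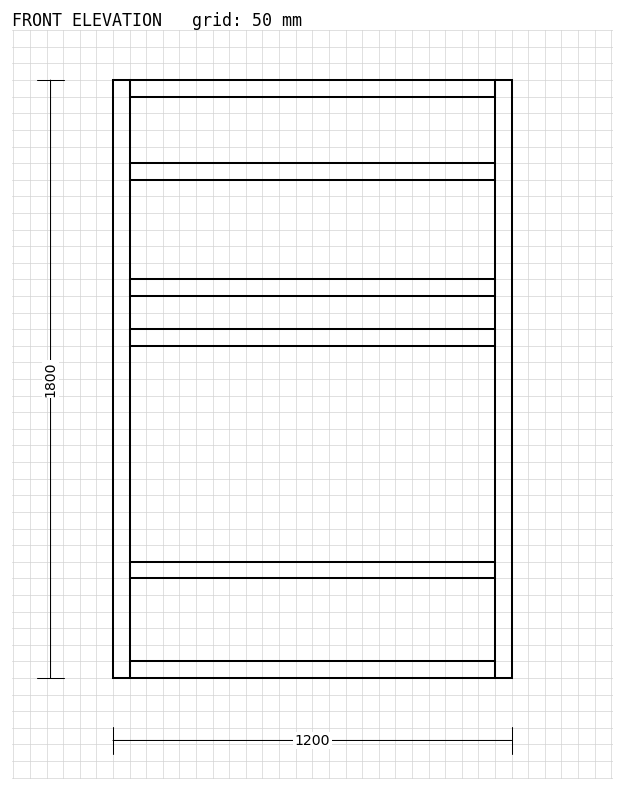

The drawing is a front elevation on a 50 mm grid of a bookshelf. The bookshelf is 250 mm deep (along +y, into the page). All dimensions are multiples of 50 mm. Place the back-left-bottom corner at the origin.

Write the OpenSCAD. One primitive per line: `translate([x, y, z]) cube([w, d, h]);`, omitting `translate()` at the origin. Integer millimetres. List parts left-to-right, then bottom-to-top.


cube([50, 250, 1800]);
translate([50, 0, 0]) cube([1100, 250, 50]);
translate([50, 0, 300]) cube([1100, 250, 50]);
translate([50, 0, 1000]) cube([1100, 250, 50]);
translate([50, 0, 1150]) cube([1100, 250, 50]);
translate([50, 0, 1500]) cube([1100, 250, 50]);
translate([50, 0, 1750]) cube([1100, 250, 50]);
translate([1150, 0, 0]) cube([50, 250, 1800]);
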